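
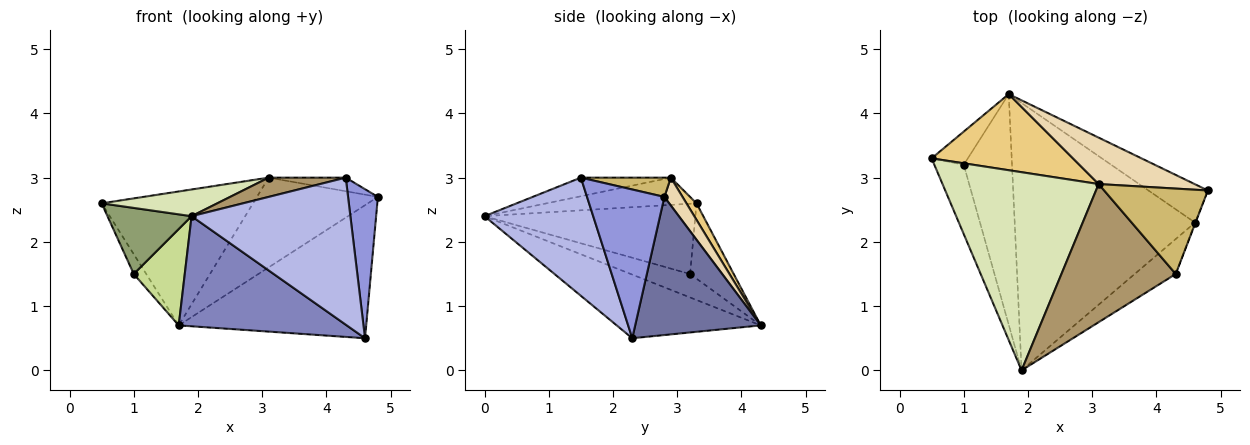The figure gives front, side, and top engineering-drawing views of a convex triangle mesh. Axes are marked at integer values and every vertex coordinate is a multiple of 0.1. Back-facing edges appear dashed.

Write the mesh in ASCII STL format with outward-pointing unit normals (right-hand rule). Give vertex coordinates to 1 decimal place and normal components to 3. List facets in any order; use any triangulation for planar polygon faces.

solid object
 facet normal 0.541 0.808 -0.233
  outer loop
   vertex 1.7 4.3 0.7
   vertex 4.8 2.8 2.7
   vertex 4.6 2.3 0.5
  endloop
 endfacet
 facet normal -0.310 -0.362 -0.879
  outer loop
   vertex 1.7 4.3 0.7
   vertex 4.6 2.3 0.5
   vertex 1.9 0.0 2.4
  endloop
 endfacet
 facet normal 0.933 -0.360 -0.003
  outer loop
   vertex 4.3 1.5 3.0
   vertex 4.6 2.3 0.5
   vertex 4.8 2.8 2.7
  endloop
 endfacet
 facet normal 0.554 -0.810 -0.193
  outer loop
   vertex 4.3 1.5 3.0
   vertex 1.9 0.0 2.4
   vertex 4.6 2.3 0.5
  endloop
 endfacet
 facet normal -0.866 -0.345 -0.362
  outer loop
   vertex 1.0 3.2 1.5
   vertex 1.9 0.0 2.4
   vertex 0.5 3.3 2.6
  endloop
 endfacet
 facet normal -0.873 0.250 -0.419
  outer loop
   vertex 1.0 3.2 1.5
   vertex 0.5 3.3 2.6
   vertex 1.7 4.3 0.7
  endloop
 endfacet
 facet normal -0.409 -0.352 -0.842
  outer loop
   vertex 1.0 3.2 1.5
   vertex 1.7 4.3 0.7
   vertex 1.9 0.0 2.4
  endloop
 endfacet
 facet normal -0.170 -0.132 0.977
  outer loop
   vertex 3.1 2.9 3.0
   vertex 0.5 3.3 2.6
   vertex 1.9 0.0 2.4
  endloop
 endfacet
 facet normal -0.159 -0.136 0.978
  outer loop
   vertex 3.1 2.9 3.0
   vertex 1.9 0.0 2.4
   vertex 4.3 1.5 3.0
  endloop
 endfacet
 facet normal 0.181 0.155 0.971
  outer loop
   vertex 3.1 2.9 3.0
   vertex 4.3 1.5 3.0
   vertex 4.8 2.8 2.7
  endloop
 endfacet
 facet normal 0.058 0.868 0.493
  outer loop
   vertex 3.1 2.9 3.0
   vertex 1.7 4.3 0.7
   vertex 0.5 3.3 2.6
  endloop
 endfacet
 facet normal 0.132 0.880 0.455
  outer loop
   vertex 3.1 2.9 3.0
   vertex 4.8 2.8 2.7
   vertex 1.7 4.3 0.7
  endloop
 endfacet
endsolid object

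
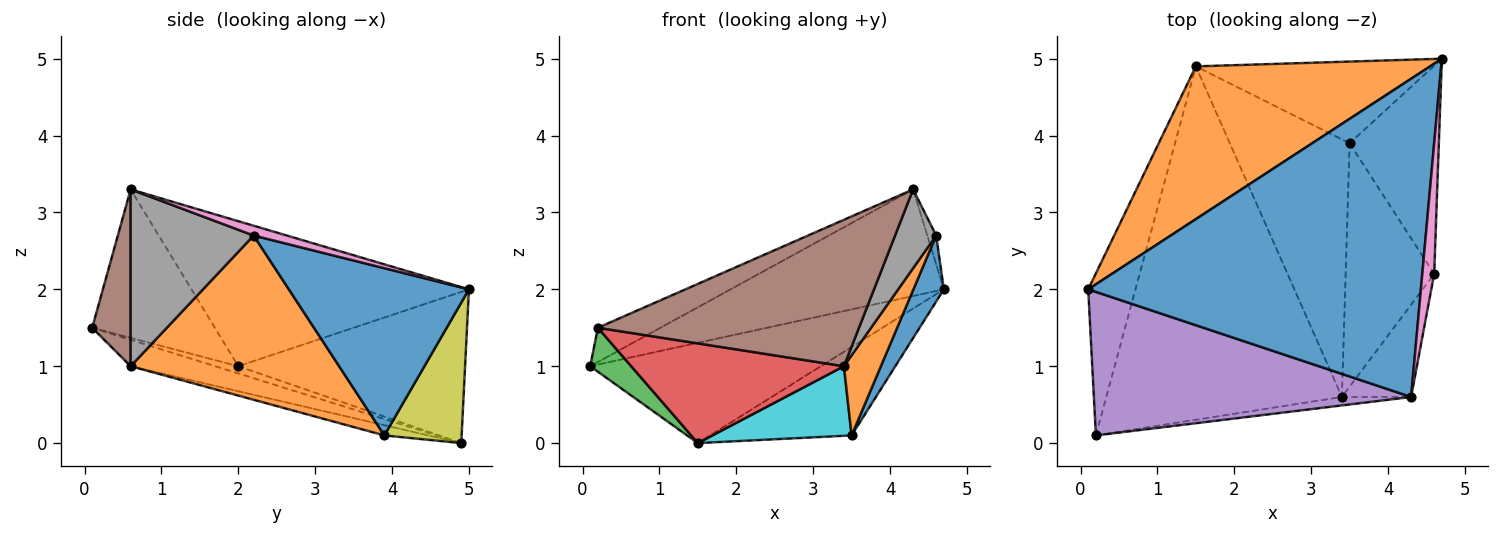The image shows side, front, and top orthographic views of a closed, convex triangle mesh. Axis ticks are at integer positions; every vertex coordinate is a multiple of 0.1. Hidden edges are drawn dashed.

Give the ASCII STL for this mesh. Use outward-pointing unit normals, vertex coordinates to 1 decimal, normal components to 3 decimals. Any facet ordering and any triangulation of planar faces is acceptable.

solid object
 facet normal -0.382 0.294 0.876
  outer loop
   vertex 4.3 0.6 3.3
   vertex 4.7 5.0 2.0
   vertex 0.1 2.0 1.0
  endloop
 endfacet
 facet normal -0.475 0.483 0.736
  outer loop
   vertex 1.5 4.9 0.0
   vertex 0.1 2.0 1.0
   vertex 4.7 5.0 2.0
  endloop
 endfacet
 facet normal -0.146 -0.259 -0.955
  outer loop
   vertex 0.2 0.1 1.5
   vertex 0.1 2.0 1.0
   vertex 1.5 4.9 0.0
  endloop
 endfacet
 facet normal -0.107 -0.270 -0.957
  outer loop
   vertex 0.2 0.1 1.5
   vertex 1.5 4.9 0.0
   vertex 3.4 0.6 1.0
  endloop
 endfacet
 facet normal -0.414 0.211 0.885
  outer loop
   vertex 0.2 0.1 1.5
   vertex 4.3 0.6 3.3
   vertex 0.1 2.0 1.0
  endloop
 endfacet
 facet normal 0.145 -0.988 -0.057
  outer loop
   vertex 0.2 0.1 1.5
   vertex 3.4 0.6 1.0
   vertex 4.3 0.6 3.3
  endloop
 endfacet
 facet normal 0.627 0.168 0.761
  outer loop
   vertex 4.6 2.2 2.7
   vertex 4.7 5.0 2.0
   vertex 4.3 0.6 3.3
  endloop
 endfacet
 facet normal 0.889 -0.297 -0.348
  outer loop
   vertex 4.6 2.2 2.7
   vertex 4.3 0.6 3.3
   vertex 3.4 0.6 1.0
  endloop
 endfacet
 facet normal 0.372 0.682 -0.630
  outer loop
   vertex 3.5 3.9 0.1
   vertex 1.5 4.9 0.0
   vertex 4.7 5.0 2.0
  endloop
 endfacet
 facet normal -0.082 -0.260 -0.962
  outer loop
   vertex 3.5 3.9 0.1
   vertex 3.4 0.6 1.0
   vertex 1.5 4.9 0.0
  endloop
 endfacet
 facet normal 0.873 -0.148 -0.466
  outer loop
   vertex 3.5 3.9 0.1
   vertex 4.7 5.0 2.0
   vertex 4.6 2.2 2.7
  endloop
 endfacet
 facet normal 0.870 -0.154 -0.469
  outer loop
   vertex 3.5 3.9 0.1
   vertex 4.6 2.2 2.7
   vertex 3.4 0.6 1.0
  endloop
 endfacet
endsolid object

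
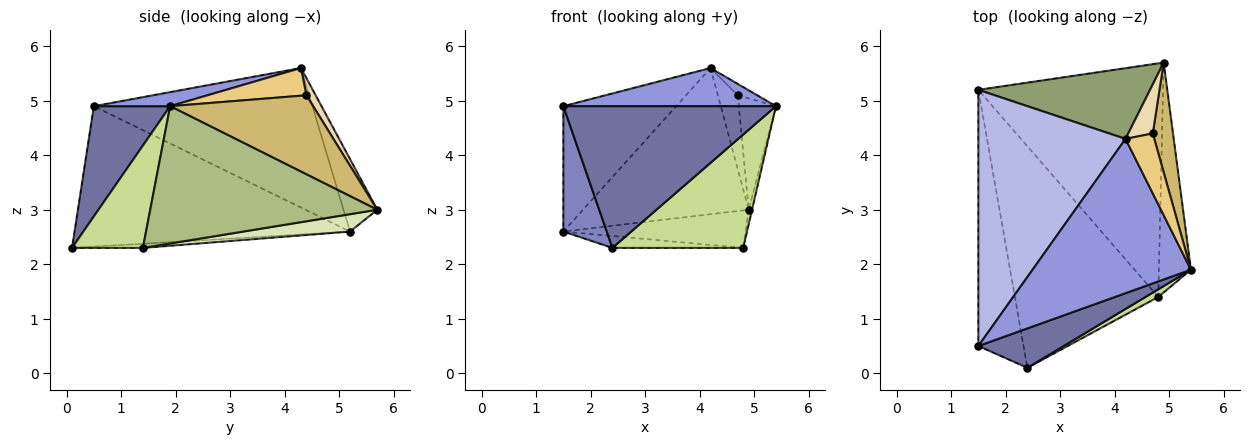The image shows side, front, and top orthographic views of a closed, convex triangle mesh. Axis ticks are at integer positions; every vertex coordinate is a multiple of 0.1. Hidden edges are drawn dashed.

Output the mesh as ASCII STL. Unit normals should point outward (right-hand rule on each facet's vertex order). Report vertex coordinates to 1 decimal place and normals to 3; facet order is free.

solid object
 facet normal 0.327 -0.911 0.253
  outer loop
   vertex 2.4 0.1 2.3
   vertex 5.4 1.9 4.9
   vertex 1.5 0.5 4.9
  endloop
 endfacet
 facet normal -0.941 -0.148 -0.303
  outer loop
   vertex 1.5 5.2 2.6
   vertex 2.4 0.1 2.3
   vertex 1.5 0.5 4.9
  endloop
 endfacet
 facet normal 0.086 -0.239 0.967
  outer loop
   vertex 4.2 4.3 5.6
   vertex 1.5 0.5 4.9
   vertex 5.4 1.9 4.9
  endloop
 endfacet
 facet normal -0.648 0.335 0.684
  outer loop
   vertex 4.2 4.3 5.6
   vertex 1.5 5.2 2.6
   vertex 1.5 0.5 4.9
  endloop
 endfacet
 facet normal -0.181 0.885 0.428
  outer loop
   vertex 4.2 4.3 5.6
   vertex 4.9 5.7 3.0
   vertex 1.5 5.2 2.6
  endloop
 endfacet
 facet normal 0.974 0.014 -0.227
  outer loop
   vertex 4.8 1.4 2.3
   vertex 4.9 5.7 3.0
   vertex 5.4 1.9 4.9
  endloop
 endfacet
 facet normal 0.475 -0.878 0.059
  outer loop
   vertex 4.8 1.4 2.3
   vertex 5.4 1.9 4.9
   vertex 2.4 0.1 2.3
  endloop
 endfacet
 facet normal 0.092 0.158 -0.983
  outer loop
   vertex 4.8 1.4 2.3
   vertex 1.5 5.2 2.6
   vertex 4.9 5.7 3.0
  endloop
 endfacet
 facet normal -0.029 0.054 -0.998
  outer loop
   vertex 4.8 1.4 2.3
   vertex 2.4 0.1 2.3
   vertex 1.5 5.2 2.6
  endloop
 endfacet
 facet normal 0.940 0.244 0.240
  outer loop
   vertex 4.7 4.4 5.1
   vertex 5.4 1.9 4.9
   vertex 4.9 5.7 3.0
  endloop
 endfacet
 facet normal 0.687 0.135 0.714
  outer loop
   vertex 4.7 4.4 5.1
   vertex 4.2 4.3 5.6
   vertex 5.4 1.9 4.9
  endloop
 endfacet
 facet normal 0.360 0.777 0.516
  outer loop
   vertex 4.7 4.4 5.1
   vertex 4.9 5.7 3.0
   vertex 4.2 4.3 5.6
  endloop
 endfacet
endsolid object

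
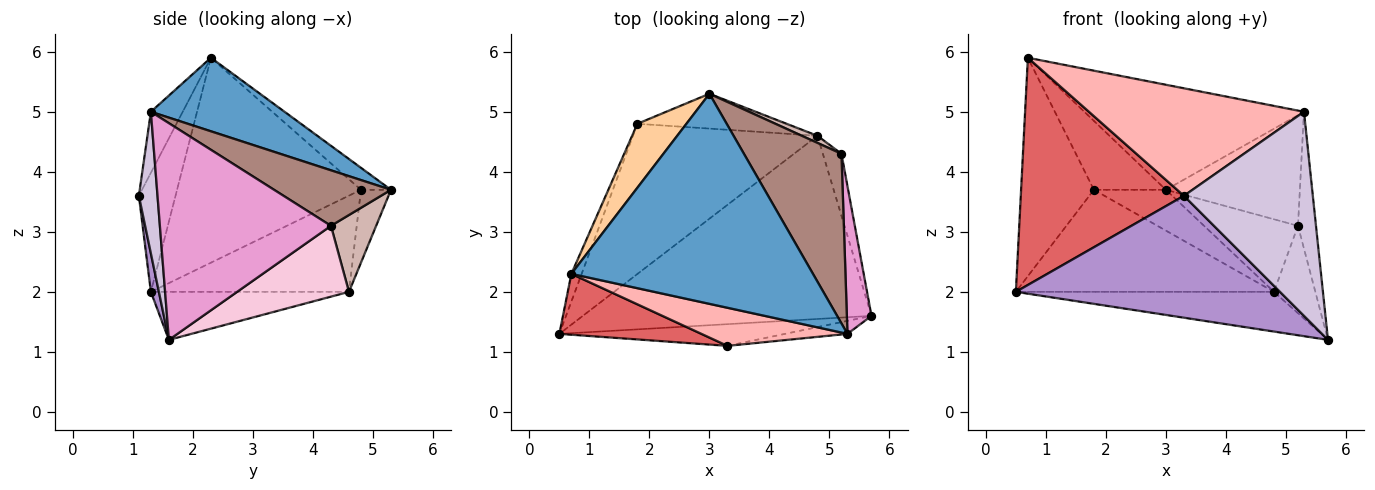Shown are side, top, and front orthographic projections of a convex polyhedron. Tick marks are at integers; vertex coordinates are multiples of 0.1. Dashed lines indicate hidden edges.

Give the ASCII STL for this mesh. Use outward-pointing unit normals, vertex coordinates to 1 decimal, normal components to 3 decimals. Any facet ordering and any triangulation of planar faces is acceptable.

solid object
 facet normal 0.263 0.432 0.863
  outer loop
   vertex 5.3 1.3 5.0
   vertex 3.0 5.3 3.7
   vertex 0.7 2.3 5.9
  endloop
 endfacet
 facet normal -0.160 0.209 -0.965
  outer loop
   vertex 4.8 4.6 2.0
   vertex 5.7 1.6 1.2
   vertex 0.5 1.3 2.0
  endloop
 endfacet
 facet normal -0.929 0.368 -0.047
  outer loop
   vertex 1.8 4.8 3.7
   vertex 0.5 1.3 2.0
   vertex 0.7 2.3 5.9
  endloop
 endfacet
 facet normal -0.292 0.701 0.651
  outer loop
   vertex 1.8 4.8 3.7
   vertex 0.7 2.3 5.9
   vertex 3.0 5.3 3.7
  endloop
 endfacet
 facet normal -0.396 0.516 -0.760
  outer loop
   vertex 1.8 4.8 3.7
   vertex 4.8 4.6 2.0
   vertex 0.5 1.3 2.0
  endloop
 endfacet
 facet normal -0.302 0.725 -0.619
  outer loop
   vertex 1.8 4.8 3.7
   vertex 3.0 5.3 3.7
   vertex 4.8 4.6 2.0
  endloop
 endfacet
 facet normal -0.212 -0.944 0.253
  outer loop
   vertex 3.3 1.1 3.6
   vertex 0.7 2.3 5.9
   vertex 0.5 1.3 2.0
  endloop
 endfacet
 facet normal -0.138 -0.934 0.331
  outer loop
   vertex 3.3 1.1 3.6
   vertex 5.3 1.3 5.0
   vertex 0.7 2.3 5.9
  endloop
 endfacet
 facet normal 0.030 -0.984 -0.175
  outer loop
   vertex 3.3 1.1 3.6
   vertex 0.5 1.3 2.0
   vertex 5.7 1.6 1.2
  endloop
 endfacet
 facet normal 0.143 -0.988 -0.063
  outer loop
   vertex 3.3 1.1 3.6
   vertex 5.7 1.6 1.2
   vertex 5.3 1.3 5.0
  endloop
 endfacet
 facet normal 0.430 0.493 0.756
  outer loop
   vertex 5.2 4.3 3.1
   vertex 3.0 5.3 3.7
   vertex 5.3 1.3 5.0
  endloop
 endfacet
 facet normal 0.432 0.898 0.088
  outer loop
   vertex 5.2 4.3 3.1
   vertex 4.8 4.6 2.0
   vertex 3.0 5.3 3.7
  endloop
 endfacet
 facet normal 0.988 0.104 0.112
  outer loop
   vertex 5.2 4.3 3.1
   vertex 5.3 1.3 5.0
   vertex 5.7 1.6 1.2
  endloop
 endfacet
 facet normal 0.911 0.337 -0.239
  outer loop
   vertex 5.2 4.3 3.1
   vertex 5.7 1.6 1.2
   vertex 4.8 4.6 2.0
  endloop
 endfacet
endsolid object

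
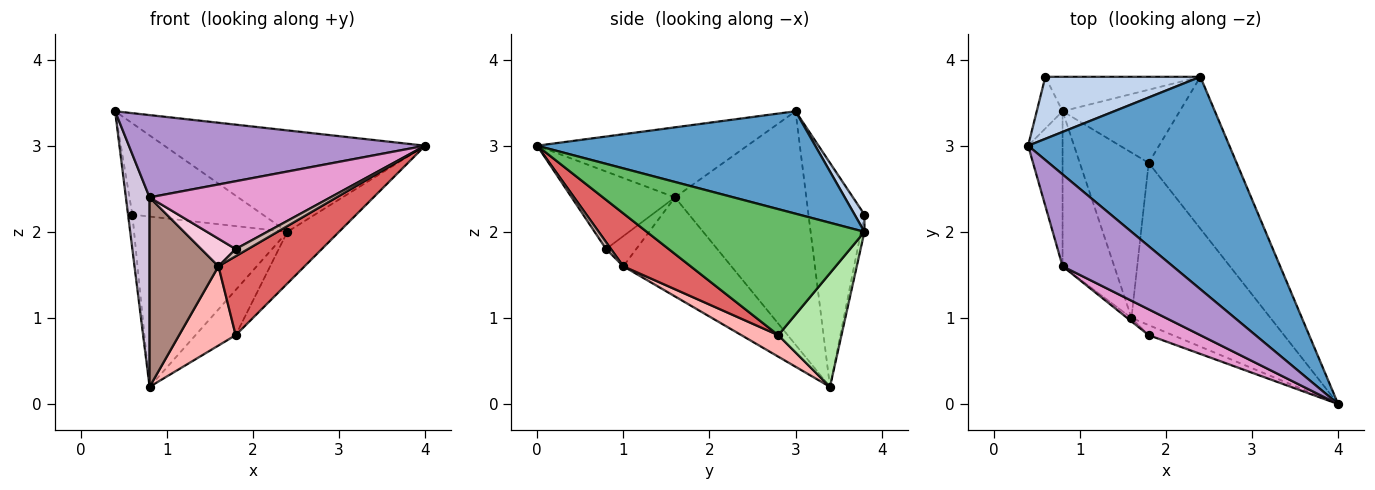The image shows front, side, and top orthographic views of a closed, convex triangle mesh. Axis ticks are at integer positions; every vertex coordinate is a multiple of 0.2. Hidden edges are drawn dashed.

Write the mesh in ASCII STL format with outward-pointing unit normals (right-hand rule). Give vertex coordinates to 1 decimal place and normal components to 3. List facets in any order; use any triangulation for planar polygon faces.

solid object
 facet normal 0.417 0.392 0.820
  outer loop
   vertex 2.4 3.8 2.0
   vertex 0.4 3.0 3.4
   vertex 4.0 0.0 3.0
  endloop
 endfacet
 facet normal 0.062 0.826 0.561
  outer loop
   vertex 0.6 3.8 2.2
   vertex 0.4 3.0 3.4
   vertex 2.4 3.8 2.0
  endloop
 endfacet
 facet normal -0.991 0.076 -0.114
  outer loop
   vertex 0.6 3.8 2.2
   vertex 0.8 3.4 0.2
   vertex 0.4 3.0 3.4
  endloop
 endfacet
 facet normal -0.022 0.980 -0.198
  outer loop
   vertex 0.6 3.8 2.2
   vertex 2.4 3.8 2.0
   vertex 0.8 3.4 0.2
  endloop
 endfacet
 facet normal 0.805 0.191 -0.562
  outer loop
   vertex 1.8 2.8 0.8
   vertex 2.4 3.8 2.0
   vertex 4.0 0.0 3.0
  endloop
 endfacet
 facet normal 0.637 0.405 -0.656
  outer loop
   vertex 1.8 2.8 0.8
   vertex 0.8 3.4 0.2
   vertex 2.4 3.8 2.0
  endloop
 endfacet
 facet normal 0.324 -0.414 -0.851
  outer loop
   vertex 1.8 2.8 0.8
   vertex 4.0 0.0 3.0
   vertex 1.6 1.0 1.6
  endloop
 endfacet
 facet normal 0.271 -0.416 -0.868
  outer loop
   vertex 1.8 2.8 0.8
   vertex 1.6 1.0 1.6
   vertex 0.8 3.4 0.2
  endloop
 endfacet
 facet normal -0.428 -0.603 0.673
  outer loop
   vertex 0.8 1.6 2.4
   vertex 4.0 0.0 3.0
   vertex 0.4 3.0 3.4
  endloop
 endfacet
 facet normal -0.974 -0.176 -0.144
  outer loop
   vertex 0.8 1.6 2.4
   vertex 0.4 3.0 3.4
   vertex 0.8 3.4 0.2
  endloop
 endfacet
 facet normal -0.772 -0.492 -0.403
  outer loop
   vertex 0.8 1.6 2.4
   vertex 0.8 3.4 0.2
   vertex 1.6 1.0 1.6
  endloop
 endfacet
 facet normal 0.226 -0.566 -0.793
  outer loop
   vertex 1.8 0.8 1.8
   vertex 1.6 1.0 1.6
   vertex 4.0 0.0 3.0
  endloop
 endfacet
 facet normal -0.471 -0.824 0.314
  outer loop
   vertex 1.8 0.8 1.8
   vertex 4.0 0.0 3.0
   vertex 0.8 1.6 2.4
  endloop
 endfacet
 facet normal -0.656 -0.749 -0.094
  outer loop
   vertex 1.8 0.8 1.8
   vertex 0.8 1.6 2.4
   vertex 1.6 1.0 1.6
  endloop
 endfacet
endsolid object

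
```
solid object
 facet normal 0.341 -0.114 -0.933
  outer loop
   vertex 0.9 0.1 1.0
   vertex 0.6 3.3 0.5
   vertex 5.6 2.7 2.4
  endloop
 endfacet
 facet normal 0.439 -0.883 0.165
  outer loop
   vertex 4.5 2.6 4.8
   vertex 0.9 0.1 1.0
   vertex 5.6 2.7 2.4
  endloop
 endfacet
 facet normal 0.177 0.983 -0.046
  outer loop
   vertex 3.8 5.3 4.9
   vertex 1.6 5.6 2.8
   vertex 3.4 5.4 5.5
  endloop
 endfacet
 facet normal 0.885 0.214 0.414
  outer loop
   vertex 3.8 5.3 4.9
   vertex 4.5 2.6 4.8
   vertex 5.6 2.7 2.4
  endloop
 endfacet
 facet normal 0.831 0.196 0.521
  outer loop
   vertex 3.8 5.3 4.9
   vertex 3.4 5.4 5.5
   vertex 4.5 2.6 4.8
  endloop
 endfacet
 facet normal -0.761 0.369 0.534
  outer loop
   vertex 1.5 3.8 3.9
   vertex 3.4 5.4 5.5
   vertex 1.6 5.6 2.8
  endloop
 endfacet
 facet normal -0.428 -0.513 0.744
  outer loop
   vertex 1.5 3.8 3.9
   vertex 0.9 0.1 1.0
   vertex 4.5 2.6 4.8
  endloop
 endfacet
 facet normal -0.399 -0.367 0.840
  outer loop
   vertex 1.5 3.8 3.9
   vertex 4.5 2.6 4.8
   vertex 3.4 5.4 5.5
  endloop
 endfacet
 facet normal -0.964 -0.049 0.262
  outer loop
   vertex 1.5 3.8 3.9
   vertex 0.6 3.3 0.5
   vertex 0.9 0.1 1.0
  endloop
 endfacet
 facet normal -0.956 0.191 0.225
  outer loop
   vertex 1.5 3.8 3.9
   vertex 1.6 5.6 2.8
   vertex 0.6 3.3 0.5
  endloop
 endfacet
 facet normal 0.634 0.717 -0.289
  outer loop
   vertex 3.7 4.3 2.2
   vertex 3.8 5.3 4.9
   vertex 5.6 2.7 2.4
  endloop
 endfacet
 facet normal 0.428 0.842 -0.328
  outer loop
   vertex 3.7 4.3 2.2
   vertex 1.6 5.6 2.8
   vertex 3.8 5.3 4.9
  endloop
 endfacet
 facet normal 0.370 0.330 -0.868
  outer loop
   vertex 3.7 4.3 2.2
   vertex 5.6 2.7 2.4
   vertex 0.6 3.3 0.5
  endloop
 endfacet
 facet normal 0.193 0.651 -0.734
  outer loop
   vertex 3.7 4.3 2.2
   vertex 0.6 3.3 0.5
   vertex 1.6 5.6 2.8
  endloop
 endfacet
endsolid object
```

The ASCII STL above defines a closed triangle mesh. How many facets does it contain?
14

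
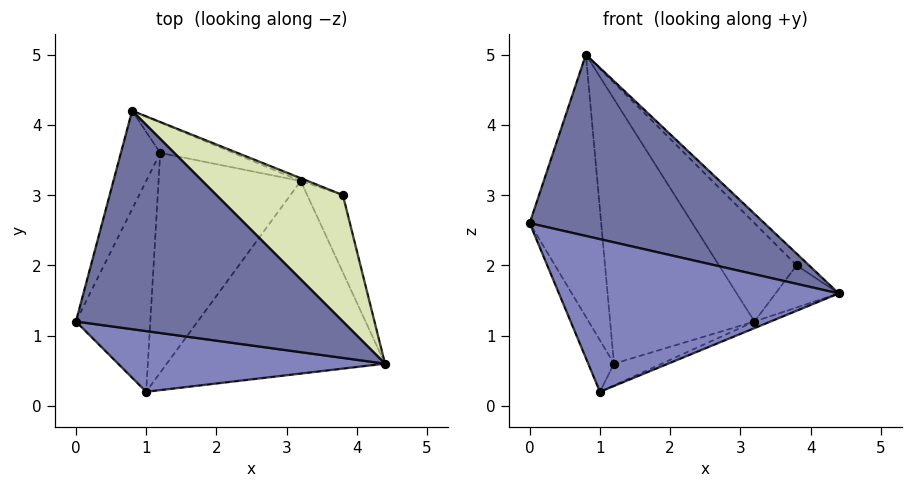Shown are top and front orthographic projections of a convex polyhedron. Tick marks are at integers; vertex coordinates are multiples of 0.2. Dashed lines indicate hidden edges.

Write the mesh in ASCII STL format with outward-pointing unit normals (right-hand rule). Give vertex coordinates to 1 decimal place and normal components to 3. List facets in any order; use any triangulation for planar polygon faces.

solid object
 facet normal 0.087 -0.636 0.766
  outer loop
   vertex 0.8 4.2 5.0
   vertex 0.0 1.2 2.6
   vertex 4.4 0.6 1.6
  endloop
 endfacet
 facet normal -0.043 -0.928 0.369
  outer loop
   vertex 1.0 0.2 0.2
   vertex 4.4 0.6 1.6
   vertex 0.0 1.2 2.6
  endloop
 endfacet
 facet normal 0.377 0.032 -0.926
  outer loop
   vertex 3.2 3.2 1.2
   vertex 4.4 0.6 1.6
   vertex 1.0 0.2 0.2
  endloop
 endfacet
 facet normal -0.926 0.353 -0.132
  outer loop
   vertex 1.2 3.6 0.6
   vertex 0.0 1.2 2.6
   vertex 0.8 4.2 5.0
  endloop
 endfacet
 facet normal -0.902 0.102 -0.419
  outer loop
   vertex 1.2 3.6 0.6
   vertex 1.0 0.2 0.2
   vertex 0.0 1.2 2.6
  endloop
 endfacet
 facet normal 0.227 0.968 -0.111
  outer loop
   vertex 1.2 3.6 0.6
   vertex 0.8 4.2 5.0
   vertex 3.2 3.2 1.2
  endloop
 endfacet
 facet normal 0.303 0.094 -0.948
  outer loop
   vertex 1.2 3.6 0.6
   vertex 3.2 3.2 1.2
   vertex 1.0 0.2 0.2
  endloop
 endfacet
 facet normal 0.718 0.064 0.693
  outer loop
   vertex 3.8 3.0 2.0
   vertex 0.8 4.2 5.0
   vertex 4.4 0.6 1.6
  endloop
 endfacet
 facet normal 0.799 0.288 -0.528
  outer loop
   vertex 3.8 3.0 2.0
   vertex 4.4 0.6 1.6
   vertex 3.2 3.2 1.2
  endloop
 endfacet
 facet normal 0.348 0.937 -0.027
  outer loop
   vertex 3.8 3.0 2.0
   vertex 3.2 3.2 1.2
   vertex 0.8 4.2 5.0
  endloop
 endfacet
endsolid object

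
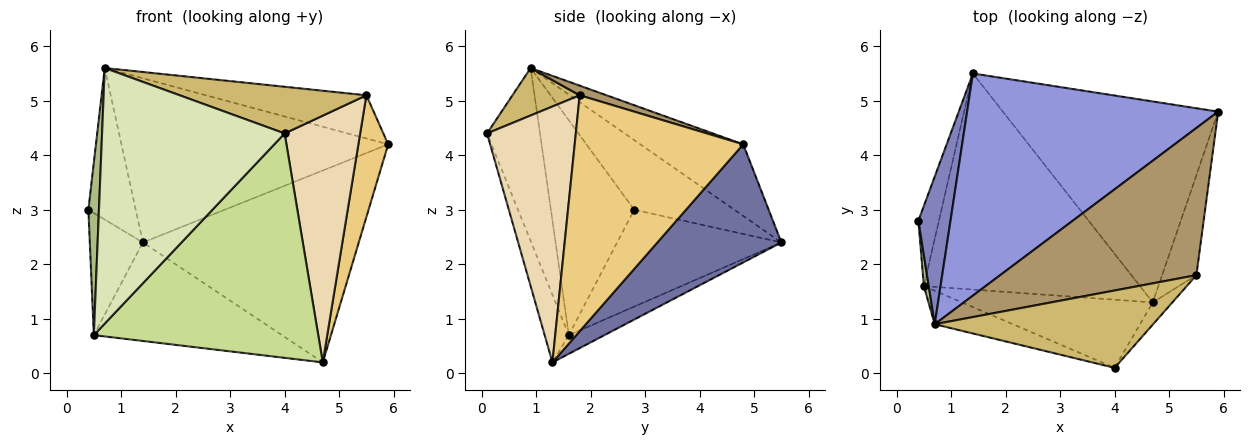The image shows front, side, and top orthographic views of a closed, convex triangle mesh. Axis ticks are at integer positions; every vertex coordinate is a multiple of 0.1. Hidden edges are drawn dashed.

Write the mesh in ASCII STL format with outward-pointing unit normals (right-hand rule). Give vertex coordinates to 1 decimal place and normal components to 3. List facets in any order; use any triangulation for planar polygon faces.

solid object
 facet normal 0.369 0.642 -0.672
  outer loop
   vertex 1.4 5.5 2.4
   vertex 5.9 4.8 4.2
   vertex 4.7 1.3 0.2
  endloop
 endfacet
 facet normal -0.835 0.395 0.385
  outer loop
   vertex 0.7 0.9 5.6
   vertex 1.4 5.5 2.4
   vertex 0.4 2.8 3.0
  endloop
 endfacet
 facet normal -0.223 0.579 0.784
  outer loop
   vertex 0.7 0.9 5.6
   vertex 5.9 4.8 4.2
   vertex 1.4 5.5 2.4
  endloop
 endfacet
 facet normal -0.933 0.301 -0.198
  outer loop
   vertex 0.5 1.6 0.7
   vertex 0.4 2.8 3.0
   vertex 1.4 5.5 2.4
  endloop
 endfacet
 facet normal -0.078 0.414 -0.907
  outer loop
   vertex 0.5 1.6 0.7
   vertex 1.4 5.5 2.4
   vertex 4.7 1.3 0.2
  endloop
 endfacet
 facet normal -0.992 -0.126 0.023
  outer loop
   vertex 0.5 1.6 0.7
   vertex 0.7 0.9 5.6
   vertex 0.4 2.8 3.0
  endloop
 endfacet
 facet normal -0.102 -0.952 -0.289
  outer loop
   vertex 0.5 1.6 0.7
   vertex 4.7 1.3 0.2
   vertex 4.0 0.1 4.4
  endloop
 endfacet
 facet normal -0.276 -0.953 -0.125
  outer loop
   vertex 0.5 1.6 0.7
   vertex 4.0 0.1 4.4
   vertex 0.7 0.9 5.6
  endloop
 endfacet
 facet normal 0.047 0.281 0.958
  outer loop
   vertex 5.5 1.8 5.1
   vertex 5.9 4.8 4.2
   vertex 0.7 0.9 5.6
  endloop
 endfacet
 facet normal 0.183 -0.508 0.842
  outer loop
   vertex 5.5 1.8 5.1
   vertex 0.7 0.9 5.6
   vertex 4.0 0.1 4.4
  endloop
 endfacet
 facet normal 0.975 -0.172 -0.142
  outer loop
   vertex 5.5 1.8 5.1
   vertex 4.7 1.3 0.2
   vertex 5.9 4.8 4.2
  endloop
 endfacet
 facet normal 0.760 -0.647 -0.058
  outer loop
   vertex 5.5 1.8 5.1
   vertex 4.0 0.1 4.4
   vertex 4.7 1.3 0.2
  endloop
 endfacet
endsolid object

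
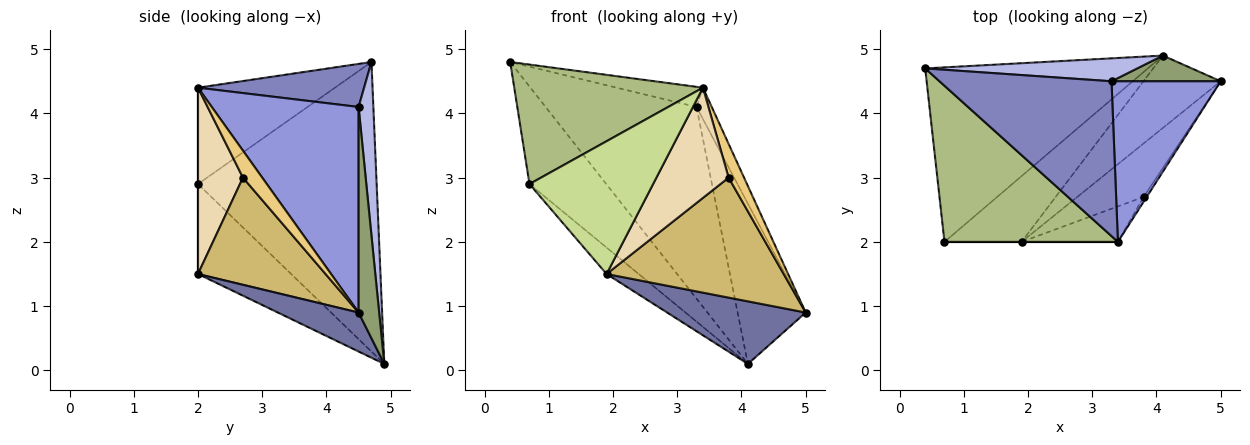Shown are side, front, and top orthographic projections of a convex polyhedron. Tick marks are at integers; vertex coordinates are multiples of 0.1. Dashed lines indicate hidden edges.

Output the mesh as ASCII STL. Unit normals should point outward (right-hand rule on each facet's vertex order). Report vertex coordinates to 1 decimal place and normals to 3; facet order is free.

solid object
 facet normal 0.356 -0.611 -0.707
  outer loop
   vertex 4.1 4.9 0.1
   vertex 5.0 4.5 0.9
   vertex 1.9 2.0 1.5
  endloop
 endfacet
 facet normal 0.241 0.125 0.962
  outer loop
   vertex 3.3 4.5 4.1
   vertex 0.4 4.7 4.8
   vertex 3.4 2.0 4.4
  endloop
 endfacet
 facet normal 0.879 0.091 0.467
  outer loop
   vertex 3.3 4.5 4.1
   vertex 3.4 2.0 4.4
   vertex 5.0 4.5 0.9
  endloop
 endfacet
 facet normal 0.097 0.988 0.118
  outer loop
   vertex 3.3 4.5 4.1
   vertex 4.1 4.9 0.1
   vertex 0.4 4.7 4.8
  endloop
 endfacet
 facet normal 0.286 0.946 0.152
  outer loop
   vertex 3.3 4.5 4.1
   vertex 5.0 4.5 0.9
   vertex 4.1 4.9 0.1
  endloop
 endfacet
 facet normal -0.404 -0.556 0.727
  outer loop
   vertex 0.7 2.0 2.9
   vertex 3.4 2.0 4.4
   vertex 0.4 4.7 4.8
  endloop
 endfacet
 facet normal 0.000 -1.000 0.000
  outer loop
   vertex 0.7 2.0 2.9
   vertex 1.9 2.0 1.5
   vertex 3.4 2.0 4.4
  endloop
 endfacet
 facet normal -0.750 0.323 -0.577
  outer loop
   vertex 0.7 2.0 2.9
   vertex 0.4 4.7 4.8
   vertex 4.1 4.9 0.1
  endloop
 endfacet
 facet normal -0.735 0.253 -0.630
  outer loop
   vertex 0.7 2.0 2.9
   vertex 4.1 4.9 0.1
   vertex 1.9 2.0 1.5
  endloop
 endfacet
 facet normal 0.550 -0.763 -0.340
  outer loop
   vertex 3.8 2.7 3.0
   vertex 1.9 2.0 1.5
   vertex 5.0 4.5 0.9
  endloop
 endfacet
 facet normal 0.778 -0.622 -0.089
  outer loop
   vertex 3.8 2.7 3.0
   vertex 5.0 4.5 0.9
   vertex 3.4 2.0 4.4
  endloop
 endfacet
 facet normal 0.510 -0.819 -0.264
  outer loop
   vertex 3.8 2.7 3.0
   vertex 3.4 2.0 4.4
   vertex 1.9 2.0 1.5
  endloop
 endfacet
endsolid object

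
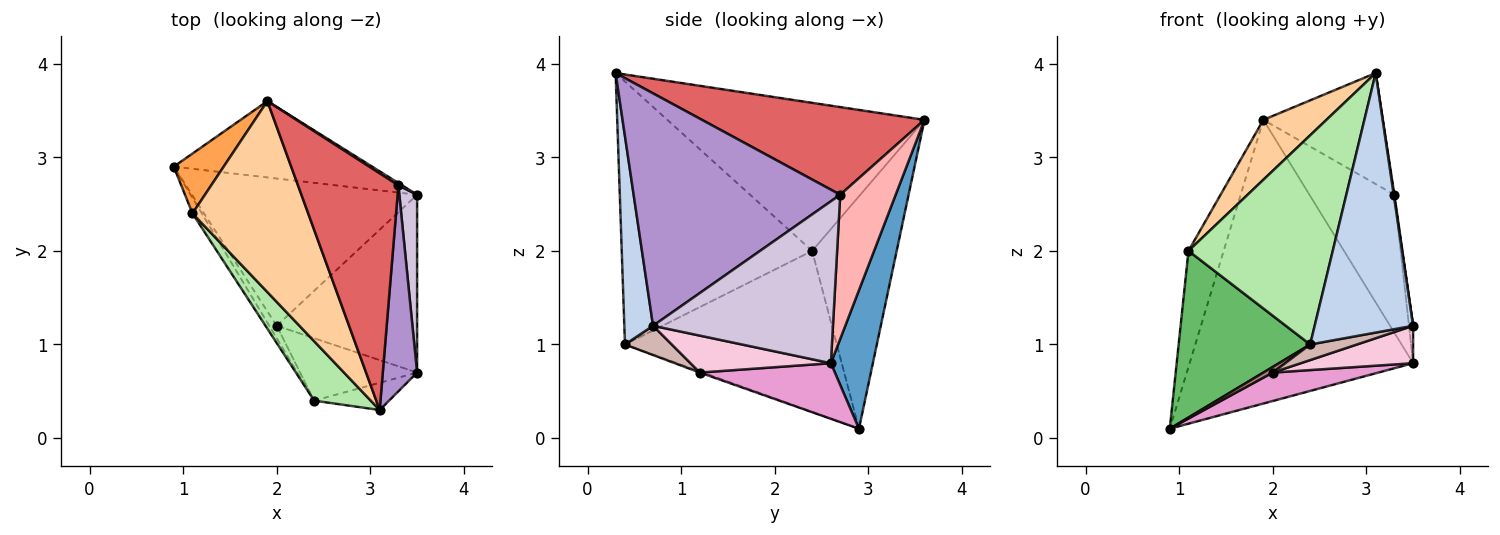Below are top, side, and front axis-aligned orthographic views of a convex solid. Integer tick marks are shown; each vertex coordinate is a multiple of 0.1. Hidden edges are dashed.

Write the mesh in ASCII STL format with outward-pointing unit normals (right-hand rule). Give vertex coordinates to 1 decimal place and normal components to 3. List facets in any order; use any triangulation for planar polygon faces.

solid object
 facet normal 0.178 0.950 -0.256
  outer loop
   vertex 3.5 2.6 0.8
   vertex 0.9 2.9 0.1
   vertex 1.9 3.6 3.4
  endloop
 endfacet
 facet normal 0.279 -0.955 -0.100
  outer loop
   vertex 2.4 0.4 1.0
   vertex 3.5 0.7 1.2
   vertex 3.1 0.3 3.9
  endloop
 endfacet
 facet normal -0.906 0.377 0.194
  outer loop
   vertex 1.1 2.4 2.0
   vertex 1.9 3.6 3.4
   vertex 0.9 2.9 0.1
  endloop
 endfacet
 facet normal -0.774 -0.190 0.605
  outer loop
   vertex 1.1 2.4 2.0
   vertex 3.1 0.3 3.9
   vertex 1.9 3.6 3.4
  endloop
 endfacet
 facet normal -0.849 -0.527 -0.049
  outer loop
   vertex 1.1 2.4 2.0
   vertex 0.9 2.9 0.1
   vertex 2.4 0.4 1.0
  endloop
 endfacet
 facet normal -0.786 -0.595 0.169
  outer loop
   vertex 1.1 2.4 2.0
   vertex 2.4 0.4 1.0
   vertex 3.1 0.3 3.9
  endloop
 endfacet
 facet normal 0.620 0.333 0.710
  outer loop
   vertex 3.3 2.7 2.6
   vertex 1.9 3.6 3.4
   vertex 3.1 0.3 3.9
  endloop
 endfacet
 facet normal 0.546 0.837 0.014
  outer loop
   vertex 3.3 2.7 2.6
   vertex 3.5 2.6 0.8
   vertex 1.9 3.6 3.4
  endloop
 endfacet
 facet normal 0.989 -0.003 0.146
  outer loop
   vertex 3.3 2.7 2.6
   vertex 3.1 0.3 3.9
   vertex 3.5 0.7 1.2
  endloop
 endfacet
 facet normal 0.994 0.023 0.109
  outer loop
   vertex 3.3 2.7 2.6
   vertex 3.5 0.7 1.2
   vertex 3.5 2.6 0.8
  endloop
 endfacet
 facet normal -0.136 -0.407 -0.904
  outer loop
   vertex 2.0 1.2 0.7
   vertex 2.4 0.4 1.0
   vertex 0.9 2.9 0.1
  endloop
 endfacet
 facet normal 0.236 -0.236 -0.943
  outer loop
   vertex 2.0 1.2 0.7
   vertex 3.5 0.7 1.2
   vertex 2.4 0.4 1.0
  endloop
 endfacet
 facet normal 0.236 -0.184 -0.954
  outer loop
   vertex 2.0 1.2 0.7
   vertex 0.9 2.9 0.1
   vertex 3.5 2.6 0.8
  endloop
 endfacet
 facet normal 0.249 -0.200 -0.948
  outer loop
   vertex 2.0 1.2 0.7
   vertex 3.5 2.6 0.8
   vertex 3.5 0.7 1.2
  endloop
 endfacet
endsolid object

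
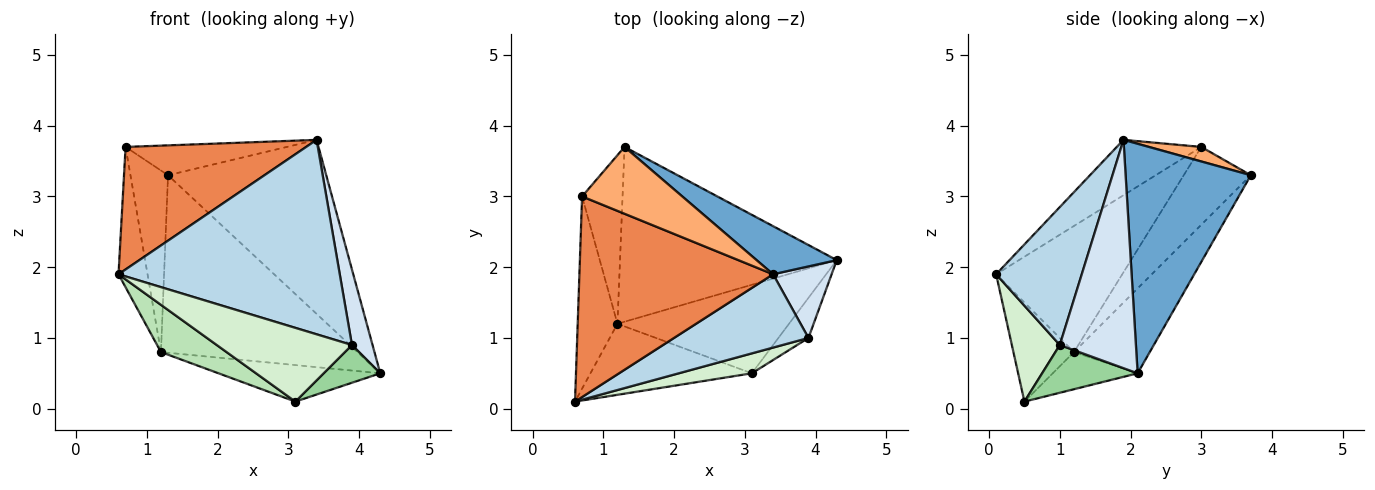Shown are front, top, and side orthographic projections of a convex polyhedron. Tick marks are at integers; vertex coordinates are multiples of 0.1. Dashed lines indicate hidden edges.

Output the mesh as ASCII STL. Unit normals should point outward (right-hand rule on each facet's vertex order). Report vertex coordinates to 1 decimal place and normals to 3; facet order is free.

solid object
 facet normal 0.606 0.766 0.212
  outer loop
   vertex 3.4 1.9 3.8
   vertex 4.3 2.1 0.5
   vertex 1.3 3.7 3.3
  endloop
 endfacet
 facet normal -0.265 0.687 -0.677
  outer loop
   vertex 1.2 1.2 0.8
   vertex 1.3 3.7 3.3
   vertex 4.3 2.1 0.5
  endloop
 endfacet
 facet normal 0.340 -0.880 0.332
  outer loop
   vertex 3.9 1.0 0.9
   vertex 3.4 1.9 3.8
   vertex 0.6 0.1 1.9
  endloop
 endfacet
 facet normal 0.937 -0.253 0.240
  outer loop
   vertex 3.9 1.0 0.9
   vertex 4.3 2.1 0.5
   vertex 3.4 1.9 3.8
  endloop
 endfacet
 facet normal -0.237 -0.506 0.829
  outer loop
   vertex 0.7 3.0 3.7
   vertex 0.6 0.1 1.9
   vertex 3.4 1.9 3.8
  endloop
 endfacet
 facet normal 0.131 0.405 0.905
  outer loop
   vertex 0.7 3.0 3.7
   vertex 3.4 1.9 3.8
   vertex 1.3 3.7 3.3
  endloop
 endfacet
 facet normal -0.932 0.214 -0.294
  outer loop
   vertex 0.7 3.0 3.7
   vertex 1.2 1.2 0.8
   vertex 0.6 0.1 1.9
  endloop
 endfacet
 facet normal -0.795 0.445 -0.413
  outer loop
   vertex 0.7 3.0 3.7
   vertex 1.3 3.7 3.3
   vertex 1.2 1.2 0.8
  endloop
 endfacet
 facet normal -0.196 0.374 -0.907
  outer loop
   vertex 3.1 0.5 0.1
   vertex 1.2 1.2 0.8
   vertex 4.3 2.1 0.5
  endloop
 endfacet
 facet normal 0.756 -0.448 -0.476
  outer loop
   vertex 3.1 0.5 0.1
   vertex 4.3 2.1 0.5
   vertex 3.9 1.0 0.9
  endloop
 endfacet
 facet normal -0.455 -0.493 -0.741
  outer loop
   vertex 3.1 0.5 0.1
   vertex 0.6 0.1 1.9
   vertex 1.2 1.2 0.8
  endloop
 endfacet
 facet normal 0.324 -0.913 0.247
  outer loop
   vertex 3.1 0.5 0.1
   vertex 3.9 1.0 0.9
   vertex 0.6 0.1 1.9
  endloop
 endfacet
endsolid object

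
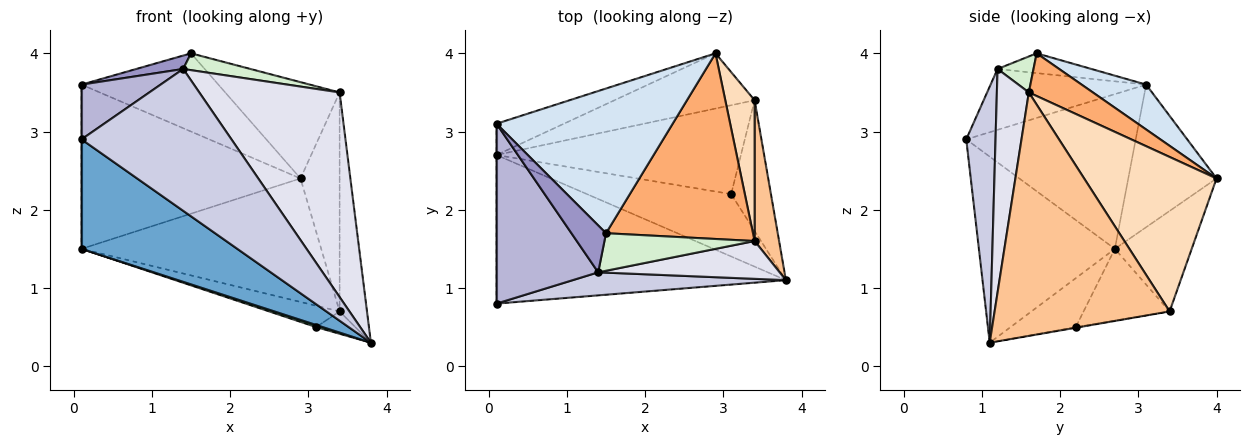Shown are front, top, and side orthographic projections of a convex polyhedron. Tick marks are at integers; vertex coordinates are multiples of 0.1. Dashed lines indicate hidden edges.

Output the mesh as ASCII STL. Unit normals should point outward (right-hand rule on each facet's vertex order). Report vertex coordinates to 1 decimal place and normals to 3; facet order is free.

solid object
 facet normal -0.460 -0.527 -0.715
  outer loop
   vertex 0.1 0.8 2.9
   vertex 0.1 2.7 1.5
   vertex 3.8 1.1 0.3
  endloop
 endfacet
 facet normal -0.281 0.876 -0.392
  outer loop
   vertex 3.4 3.4 0.7
   vertex 0.1 2.7 1.5
   vertex 2.9 4.0 2.4
  endloop
 endfacet
 facet normal -0.368 0.913 -0.174
  outer loop
   vertex 0.1 3.1 3.6
   vertex 2.9 4.0 2.4
   vertex 0.1 2.7 1.5
  endloop
 endfacet
 facet normal 0.219 0.464 0.858
  outer loop
   vertex 0.1 3.1 3.6
   vertex 1.5 1.7 4.0
   vertex 2.9 4.0 2.4
  endloop
 endfacet
 facet normal -1.000 0.000 0.000
  outer loop
   vertex 0.1 3.1 3.6
   vertex 0.1 2.7 1.5
   vertex 0.1 0.8 2.9
  endloop
 endfacet
 facet normal 0.250 0.446 0.860
  outer loop
   vertex 3.4 1.6 3.5
   vertex 2.9 4.0 2.4
   vertex 1.5 1.7 4.0
  endloop
 endfacet
 facet normal 0.983 0.154 0.099
  outer loop
   vertex 3.4 1.6 3.5
   vertex 3.8 1.1 0.3
   vertex 3.4 3.4 0.7
  endloop
 endfacet
 facet normal 0.944 0.279 0.179
  outer loop
   vertex 3.4 1.6 3.5
   vertex 3.4 3.4 0.7
   vertex 2.9 4.0 2.4
  endloop
 endfacet
 facet normal -0.321 -0.032 -0.947
  outer loop
   vertex 3.1 2.2 0.5
   vertex 3.8 1.1 0.3
   vertex 0.1 2.7 1.5
  endloop
 endfacet
 facet normal -0.274 0.224 -0.935
  outer loop
   vertex 3.1 2.2 0.5
   vertex 0.1 2.7 1.5
   vertex 3.4 3.4 0.7
  endloop
 endfacet
 facet normal -0.017 0.168 -0.986
  outer loop
   vertex 3.1 2.2 0.5
   vertex 3.4 3.4 0.7
   vertex 3.8 1.1 0.3
  endloop
 endfacet
 facet normal 0.214 -0.399 0.892
  outer loop
   vertex 1.4 1.2 3.8
   vertex 3.4 1.6 3.5
   vertex 1.5 1.7 4.0
  endloop
 endfacet
 facet normal -0.482 -0.241 0.843
  outer loop
   vertex 1.4 1.2 3.8
   vertex 1.5 1.7 4.0
   vertex 0.1 3.1 3.6
  endloop
 endfacet
 facet normal -0.497 -0.253 0.830
  outer loop
   vertex 1.4 1.2 3.8
   vertex 0.1 3.1 3.6
   vertex 0.1 0.8 2.9
  endloop
 endfacet
 facet normal 0.189 -0.969 0.157
  outer loop
   vertex 1.4 1.2 3.8
   vertex 0.1 0.8 2.9
   vertex 3.8 1.1 0.3
  endloop
 endfacet
 facet normal 0.219 -0.960 0.177
  outer loop
   vertex 1.4 1.2 3.8
   vertex 3.8 1.1 0.3
   vertex 3.4 1.6 3.5
  endloop
 endfacet
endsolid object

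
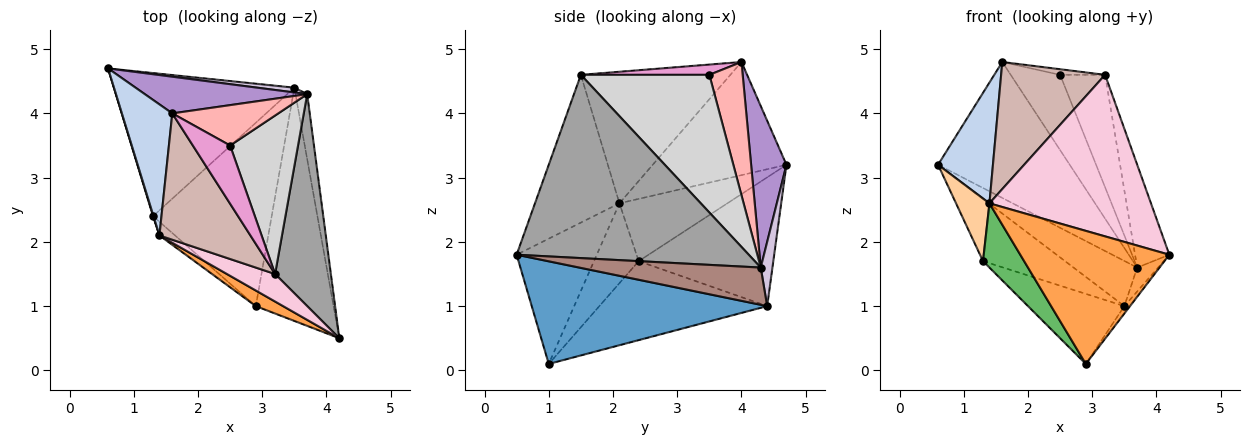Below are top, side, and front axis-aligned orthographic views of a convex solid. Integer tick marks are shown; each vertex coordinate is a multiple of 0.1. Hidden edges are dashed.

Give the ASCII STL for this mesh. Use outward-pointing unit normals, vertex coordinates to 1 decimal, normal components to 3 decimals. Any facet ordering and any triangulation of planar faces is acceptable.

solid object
 facet normal 0.797 0.019 -0.604
  outer loop
   vertex 3.5 4.4 1.0
   vertex 4.2 0.5 1.8
   vertex 2.9 1.0 0.1
  endloop
 endfacet
 facet normal -0.855 -0.351 0.381
  outer loop
   vertex 1.4 2.1 2.6
   vertex 1.6 4.0 4.8
   vertex 0.6 4.7 3.2
  endloop
 endfacet
 facet normal -0.471 -0.876 0.103
  outer loop
   vertex 1.4 2.1 2.6
   vertex 2.9 1.0 0.1
   vertex 4.2 0.5 1.8
  endloop
 endfacet
 facet normal -0.955 -0.296 0.008
  outer loop
   vertex 1.3 2.4 1.7
   vertex 1.4 2.1 2.6
   vertex 0.6 4.7 3.2
  endloop
 endfacet
 facet normal -0.729 -0.670 -0.142
  outer loop
   vertex 1.3 2.4 1.7
   vertex 2.9 1.0 0.1
   vertex 1.4 2.1 2.6
  endloop
 endfacet
 facet normal -0.548 0.334 -0.767
  outer loop
   vertex 1.3 2.4 1.7
   vertex 0.6 4.7 3.2
   vertex 3.5 4.4 1.0
  endloop
 endfacet
 facet normal -0.528 0.303 -0.793
  outer loop
   vertex 1.3 2.4 1.7
   vertex 3.5 4.4 1.0
   vertex 2.9 1.0 0.1
  endloop
 endfacet
 facet normal 0.511 0.757 0.406
  outer loop
   vertex 3.7 4.3 1.6
   vertex 1.6 4.0 4.8
   vertex 2.5 3.5 4.6
  endloop
 endfacet
 facet normal 0.251 0.935 0.252
  outer loop
   vertex 3.7 4.3 1.6
   vertex 0.6 4.7 3.2
   vertex 1.6 4.0 4.8
  endloop
 endfacet
 facet normal 0.180 0.978 0.103
  outer loop
   vertex 3.7 4.3 1.6
   vertex 3.5 4.4 1.0
   vertex 0.6 4.7 3.2
  endloop
 endfacet
 facet normal 0.948 0.109 -0.298
  outer loop
   vertex 3.7 4.3 1.6
   vertex 4.2 0.5 1.8
   vertex 3.5 4.4 1.0
  endloop
 endfacet
 facet normal -0.714 -0.496 0.494
  outer loop
   vertex 3.2 1.5 4.6
   vertex 1.6 4.0 4.8
   vertex 1.4 2.1 2.6
  endloop
 endfacet
 facet normal 0.265 0.093 0.960
  outer loop
   vertex 3.2 1.5 4.6
   vertex 2.5 3.5 4.6
   vertex 1.6 4.0 4.8
  endloop
 endfacet
 facet normal -0.458 -0.876 0.149
  outer loop
   vertex 3.2 1.5 4.6
   vertex 1.4 2.1 2.6
   vertex 4.2 0.5 1.8
  endloop
 endfacet
 facet normal 0.947 0.140 0.288
  outer loop
   vertex 3.2 1.5 4.6
   vertex 4.2 0.5 1.8
   vertex 3.7 4.3 1.6
  endloop
 endfacet
 facet normal 0.856 0.299 0.422
  outer loop
   vertex 3.2 1.5 4.6
   vertex 3.7 4.3 1.6
   vertex 2.5 3.5 4.6
  endloop
 endfacet
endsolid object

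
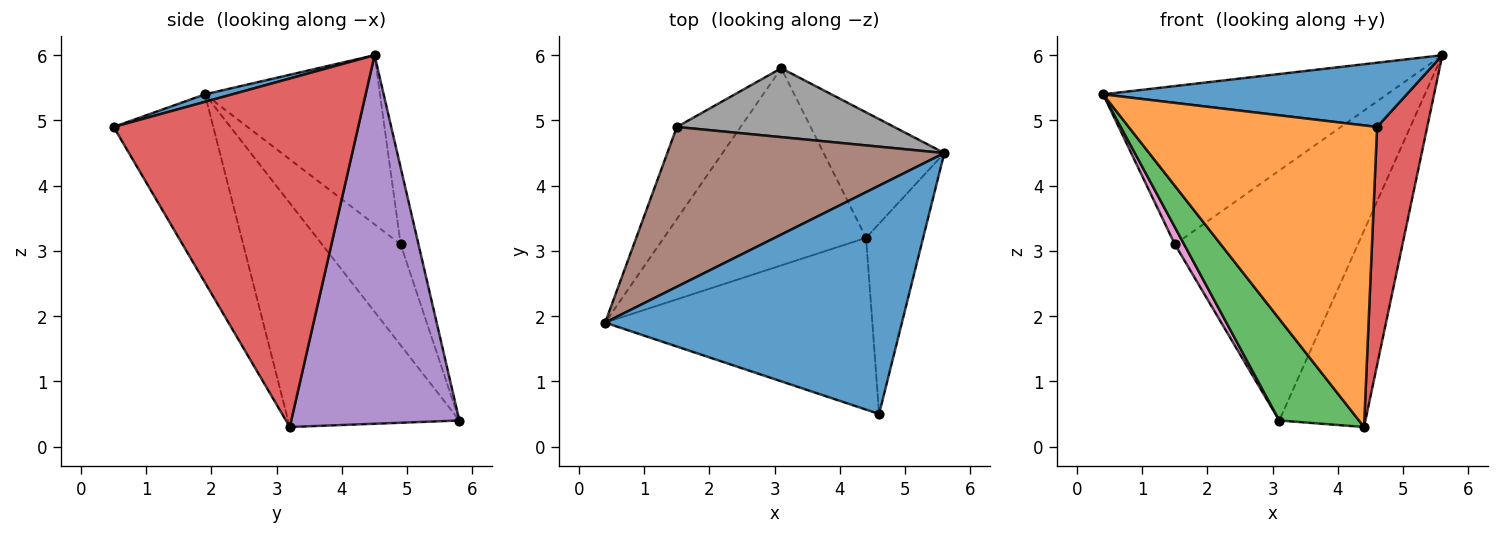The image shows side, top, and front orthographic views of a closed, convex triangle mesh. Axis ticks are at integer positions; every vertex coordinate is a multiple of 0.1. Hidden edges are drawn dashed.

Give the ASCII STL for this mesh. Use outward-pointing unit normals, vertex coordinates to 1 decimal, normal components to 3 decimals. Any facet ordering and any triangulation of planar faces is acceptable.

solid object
 facet normal 0.024 -0.271 0.962
  outer loop
   vertex 4.6 0.5 4.9
   vertex 5.6 4.5 6.0
   vertex 0.4 1.9 5.4
  endloop
 endfacet
 facet normal -0.329 -0.821 -0.467
  outer loop
   vertex 4.4 3.2 0.3
   vertex 4.6 0.5 4.9
   vertex 0.4 1.9 5.4
  endloop
 endfacet
 facet normal -0.702 -0.326 -0.633
  outer loop
   vertex 4.4 3.2 0.3
   vertex 0.4 1.9 5.4
   vertex 3.1 5.8 0.4
  endloop
 endfacet
 facet normal 0.967 -0.198 -0.158
  outer loop
   vertex 4.4 3.2 0.3
   vertex 5.6 4.5 6.0
   vertex 4.6 0.5 4.9
  endloop
 endfacet
 facet normal 0.854 0.438 -0.280
  outer loop
   vertex 4.4 3.2 0.3
   vertex 3.1 5.8 0.4
   vertex 5.6 4.5 6.0
  endloop
 endfacet
 facet normal -0.398 0.646 0.652
  outer loop
   vertex 1.5 4.9 3.1
   vertex 0.4 1.9 5.4
   vertex 5.6 4.5 6.0
  endloop
 endfacet
 facet normal -0.841 -0.099 -0.532
  outer loop
   vertex 1.5 4.9 3.1
   vertex 3.1 5.8 0.4
   vertex 0.4 1.9 5.4
  endloop
 endfacet
 facet normal -0.093 0.960 0.265
  outer loop
   vertex 1.5 4.9 3.1
   vertex 5.6 4.5 6.0
   vertex 3.1 5.8 0.4
  endloop
 endfacet
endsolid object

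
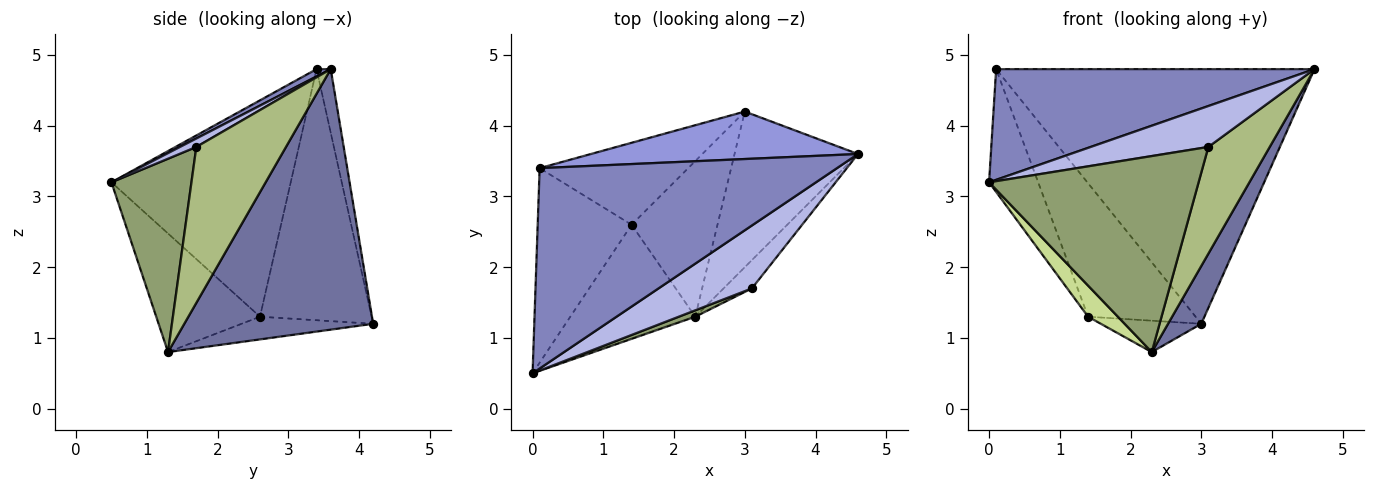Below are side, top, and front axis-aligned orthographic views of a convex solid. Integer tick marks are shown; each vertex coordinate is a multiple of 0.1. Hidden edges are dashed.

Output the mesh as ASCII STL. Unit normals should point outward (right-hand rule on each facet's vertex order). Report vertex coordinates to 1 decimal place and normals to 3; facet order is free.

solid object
 facet normal 0.892 -0.157 -0.423
  outer loop
   vertex 2.3 1.3 0.8
   vertex 3.0 4.2 1.2
   vertex 4.6 3.6 4.8
  endloop
 endfacet
 facet normal 0.021 -0.484 0.875
  outer loop
   vertex 0.1 3.4 4.8
   vertex 0.0 0.5 3.2
   vertex 4.6 3.6 4.8
  endloop
 endfacet
 facet normal -0.044 0.982 0.183
  outer loop
   vertex 0.1 3.4 4.8
   vertex 4.6 3.6 4.8
   vertex 3.0 4.2 1.2
  endloop
 endfacet
 facet normal 0.076 -0.544 0.836
  outer loop
   vertex 3.1 1.7 3.7
   vertex 4.6 3.6 4.8
   vertex 0.0 0.5 3.2
  endloop
 endfacet
 facet normal 0.357 -0.934 0.030
  outer loop
   vertex 3.1 1.7 3.7
   vertex 0.0 0.5 3.2
   vertex 2.3 1.3 0.8
  endloop
 endfacet
 facet normal 0.816 -0.559 -0.148
  outer loop
   vertex 3.1 1.7 3.7
   vertex 2.3 1.3 0.8
   vertex 4.6 3.6 4.8
  endloop
 endfacet
 facet normal -0.675 -0.194 -0.712
  outer loop
   vertex 1.4 2.6 1.3
   vertex 2.3 1.3 0.8
   vertex 0.0 0.5 3.2
  endloop
 endfacet
 facet normal -0.251 0.191 -0.949
  outer loop
   vertex 1.4 2.6 1.3
   vertex 3.0 4.2 1.2
   vertex 2.3 1.3 0.8
  endloop
 endfacet
 facet normal -0.890 0.244 -0.386
  outer loop
   vertex 1.4 2.6 1.3
   vertex 0.0 0.5 3.2
   vertex 0.1 3.4 4.8
  endloop
 endfacet
 facet normal -0.663 0.638 -0.392
  outer loop
   vertex 1.4 2.6 1.3
   vertex 0.1 3.4 4.8
   vertex 3.0 4.2 1.2
  endloop
 endfacet
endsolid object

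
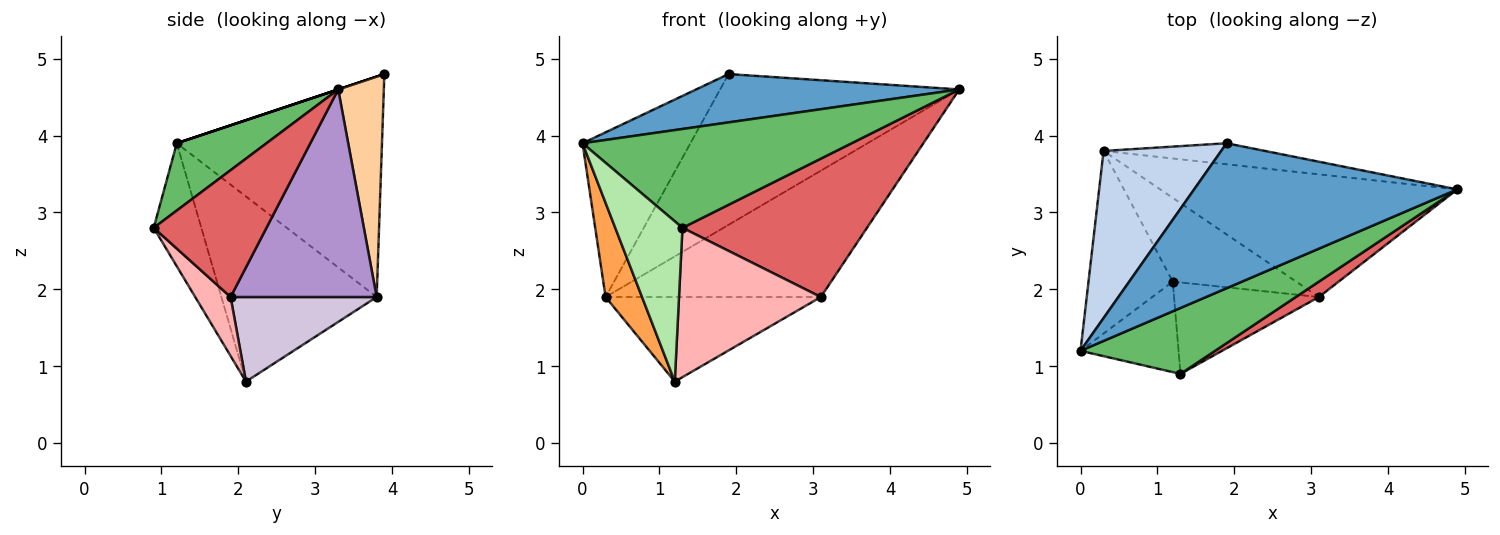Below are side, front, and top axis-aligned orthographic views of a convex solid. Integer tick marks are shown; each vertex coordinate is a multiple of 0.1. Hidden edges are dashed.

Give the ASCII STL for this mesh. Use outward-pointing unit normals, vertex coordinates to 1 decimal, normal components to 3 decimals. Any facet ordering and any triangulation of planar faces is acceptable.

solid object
 facet normal 0.000 -0.316 0.949
  outer loop
   vertex 1.9 3.9 4.8
   vertex 0.0 1.2 3.9
   vertex 4.9 3.3 4.6
  endloop
 endfacet
 facet normal -0.800 0.421 0.427
  outer loop
   vertex 0.3 3.8 1.9
   vertex 0.0 1.2 3.9
   vertex 1.9 3.9 4.8
  endloop
 endfacet
 facet normal -0.890 -0.209 -0.405
  outer loop
   vertex 0.3 3.8 1.9
   vertex 1.2 2.1 0.8
   vertex 0.0 1.2 3.9
  endloop
 endfacet
 facet normal 0.186 0.973 -0.136
  outer loop
   vertex 0.3 3.8 1.9
   vertex 1.9 3.9 4.8
   vertex 4.9 3.3 4.6
  endloop
 endfacet
 facet normal 0.267 -0.802 0.535
  outer loop
   vertex 1.3 0.9 2.8
   vertex 4.9 3.3 4.6
   vertex 0.0 1.2 3.9
  endloop
 endfacet
 facet normal -0.525 -0.741 -0.418
  outer loop
   vertex 1.3 0.9 2.8
   vertex 0.0 1.2 3.9
   vertex 1.2 2.1 0.8
  endloop
 endfacet
 facet normal 0.519 -0.849 0.094
  outer loop
   vertex 3.1 1.9 1.9
   vertex 4.9 3.3 4.6
   vertex 1.3 0.9 2.8
  endloop
 endfacet
 facet normal 0.208 -0.834 -0.511
  outer loop
   vertex 3.1 1.9 1.9
   vertex 1.3 0.9 2.8
   vertex 1.2 2.1 0.8
  endloop
 endfacet
 facet normal 0.438 0.645 -0.626
  outer loop
   vertex 3.1 1.9 1.9
   vertex 0.3 3.8 1.9
   vertex 4.9 3.3 4.6
  endloop
 endfacet
 facet normal 0.434 0.640 -0.634
  outer loop
   vertex 3.1 1.9 1.9
   vertex 1.2 2.1 0.8
   vertex 0.3 3.8 1.9
  endloop
 endfacet
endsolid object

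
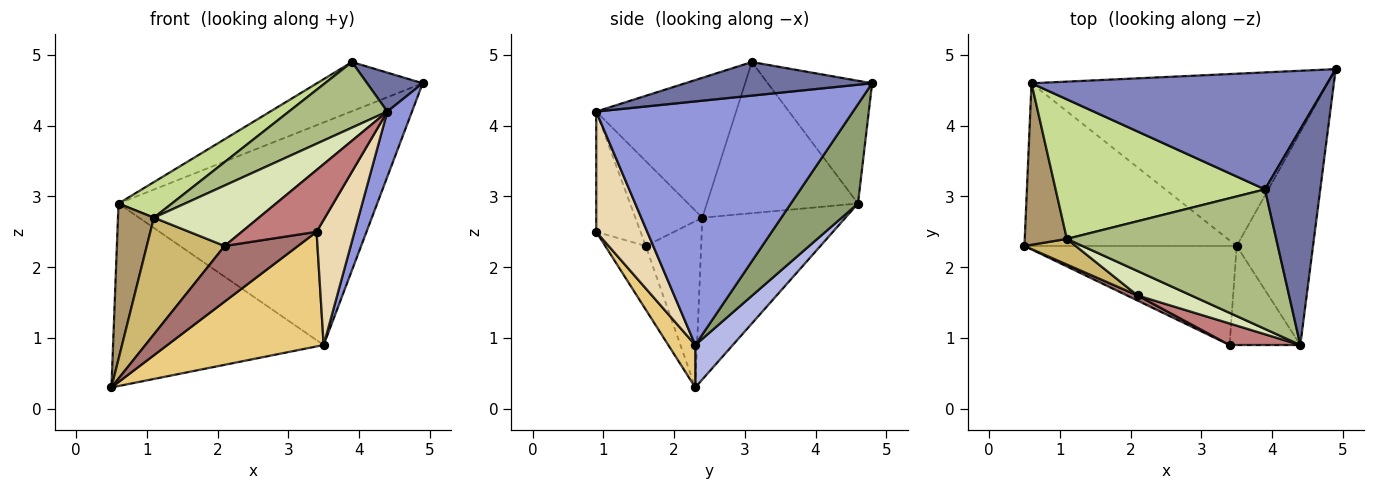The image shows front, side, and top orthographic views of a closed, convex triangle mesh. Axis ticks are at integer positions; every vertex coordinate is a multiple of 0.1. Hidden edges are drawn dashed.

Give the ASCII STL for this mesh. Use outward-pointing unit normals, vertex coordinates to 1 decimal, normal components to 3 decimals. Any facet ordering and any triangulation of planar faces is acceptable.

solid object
 facet normal 0.513 -0.152 0.845
  outer loop
   vertex 3.9 3.1 4.9
   vertex 4.4 0.9 4.2
   vertex 4.9 4.8 4.6
  endloop
 endfacet
 facet normal -0.357 0.362 0.861
  outer loop
   vertex 0.6 4.6 2.9
   vertex 3.9 3.1 4.9
   vertex 4.9 4.8 4.6
  endloop
 endfacet
 facet normal 0.950 -0.091 -0.298
  outer loop
   vertex 3.5 2.3 0.9
   vertex 4.9 4.8 4.6
   vertex 4.4 0.9 4.2
  endloop
 endfacet
 facet normal 0.132 0.740 -0.660
  outer loop
   vertex 3.5 2.3 0.9
   vertex 0.5 2.3 0.3
   vertex 0.6 4.6 2.9
  endloop
 endfacet
 facet normal 0.201 0.775 -0.600
  outer loop
   vertex 3.5 2.3 0.9
   vertex 0.6 4.6 2.9
   vertex 4.9 4.8 4.6
  endloop
 endfacet
 facet normal -0.517 -0.364 0.774
  outer loop
   vertex 1.1 2.4 2.7
   vertex 4.4 0.9 4.2
   vertex 3.9 3.1 4.9
  endloop
 endfacet
 facet normal -0.573 -0.202 0.794
  outer loop
   vertex 1.1 2.4 2.7
   vertex 3.9 3.1 4.9
   vertex 0.6 4.6 2.9
  endloop
 endfacet
 facet normal -0.509 -0.798 0.323
  outer loop
   vertex 1.1 2.4 2.7
   vertex 2.1 1.6 2.3
   vertex 4.4 0.9 4.2
  endloop
 endfacet
 facet normal -0.940 -0.236 0.245
  outer loop
   vertex 1.1 2.4 2.7
   vertex 0.6 4.6 2.9
   vertex 0.5 2.3 0.3
  endloop
 endfacet
 facet normal -0.571 -0.802 0.176
  outer loop
   vertex 1.1 2.4 2.7
   vertex 0.5 2.3 0.3
   vertex 2.1 1.6 2.3
  endloop
 endfacet
 facet normal 0.130 -0.750 -0.648
  outer loop
   vertex 3.4 0.9 2.5
   vertex 0.5 2.3 0.3
   vertex 3.5 2.3 0.9
  endloop
 endfacet
 facet normal 0.726 -0.540 -0.427
  outer loop
   vertex 3.4 0.9 2.5
   vertex 3.5 2.3 0.9
   vertex 4.4 0.9 4.2
  endloop
 endfacet
 facet normal -0.482 -0.872 0.080
  outer loop
   vertex 3.4 0.9 2.5
   vertex 2.1 1.6 2.3
   vertex 0.5 2.3 0.3
  endloop
 endfacet
 facet normal -0.488 -0.824 0.287
  outer loop
   vertex 3.4 0.9 2.5
   vertex 4.4 0.9 4.2
   vertex 2.1 1.6 2.3
  endloop
 endfacet
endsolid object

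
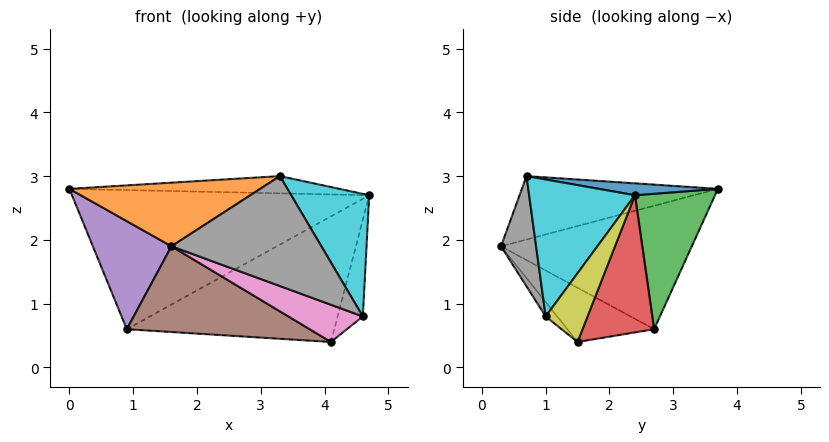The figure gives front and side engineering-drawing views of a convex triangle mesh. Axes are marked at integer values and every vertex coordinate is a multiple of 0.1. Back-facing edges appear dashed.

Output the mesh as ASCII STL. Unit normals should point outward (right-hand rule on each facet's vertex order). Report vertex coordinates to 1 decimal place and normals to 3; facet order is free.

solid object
 facet normal 0.057 0.128 0.990
  outer loop
   vertex 3.3 0.7 3.0
   vertex 4.7 2.4 2.7
   vertex 0.0 3.7 2.8
  endloop
 endfacet
 facet normal -0.424 -0.413 0.806
  outer loop
   vertex 3.3 0.7 3.0
   vertex 0.0 3.7 2.8
   vertex 1.6 0.3 1.9
  endloop
 endfacet
 facet normal 0.247 0.916 -0.316
  outer loop
   vertex 0.9 2.7 0.6
   vertex 0.0 3.7 2.8
   vertex 4.7 2.4 2.7
  endloop
 endfacet
 facet normal 0.297 0.860 -0.414
  outer loop
   vertex 0.9 2.7 0.6
   vertex 4.7 2.4 2.7
   vertex 4.1 1.5 0.4
  endloop
 endfacet
 facet normal -0.906 -0.373 -0.201
  outer loop
   vertex 0.9 2.7 0.6
   vertex 1.6 0.3 1.9
   vertex 0.0 3.7 2.8
  endloop
 endfacet
 facet normal -0.245 -0.516 -0.821
  outer loop
   vertex 0.9 2.7 0.6
   vertex 4.1 1.5 0.4
   vertex 1.6 0.3 1.9
  endloop
 endfacet
 facet normal -0.105 -0.683 -0.722
  outer loop
   vertex 4.6 1.0 0.8
   vertex 1.6 0.3 1.9
   vertex 4.1 1.5 0.4
  endloop
 endfacet
 facet normal 0.228 -0.974 0.002
  outer loop
   vertex 4.6 1.0 0.8
   vertex 3.3 0.7 3.0
   vertex 1.6 0.3 1.9
  endloop
 endfacet
 facet normal 0.788 0.475 -0.391
  outer loop
   vertex 4.6 1.0 0.8
   vertex 4.1 1.5 0.4
   vertex 4.7 2.4 2.7
  endloop
 endfacet
 facet normal 0.749 -0.552 0.367
  outer loop
   vertex 4.6 1.0 0.8
   vertex 4.7 2.4 2.7
   vertex 3.3 0.7 3.0
  endloop
 endfacet
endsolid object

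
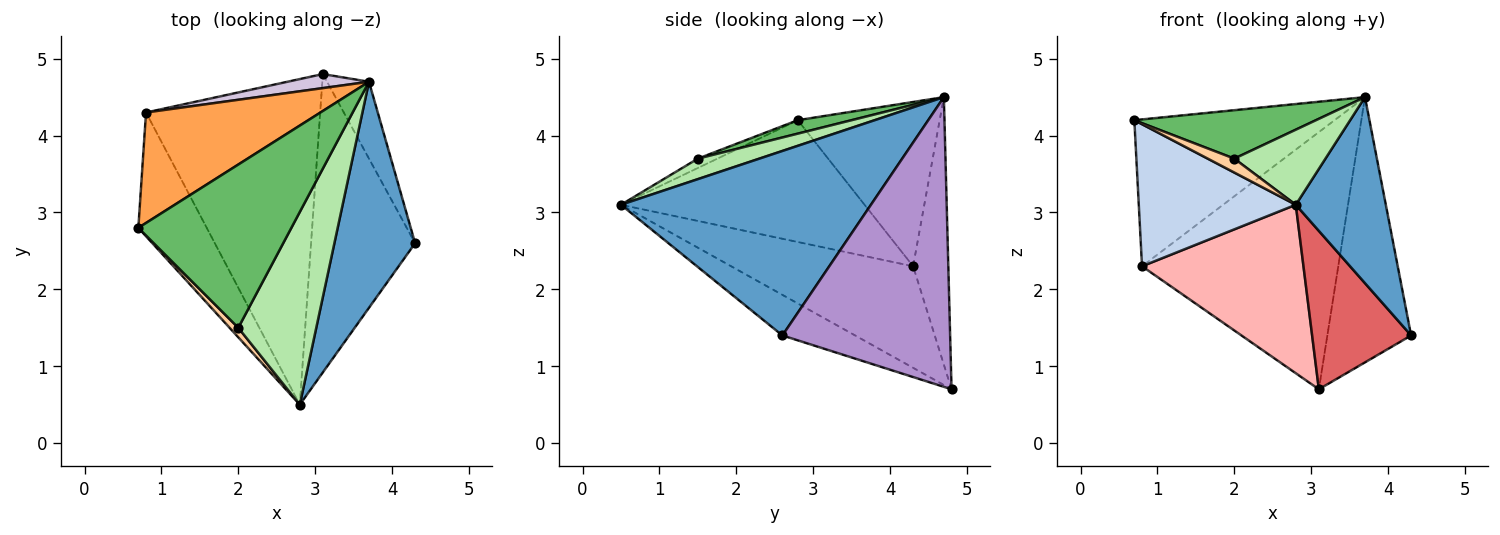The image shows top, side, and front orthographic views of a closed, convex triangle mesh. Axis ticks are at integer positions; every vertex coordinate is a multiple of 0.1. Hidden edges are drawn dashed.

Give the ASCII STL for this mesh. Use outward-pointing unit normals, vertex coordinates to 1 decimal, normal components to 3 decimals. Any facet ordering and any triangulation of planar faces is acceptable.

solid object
 facet normal 0.870 -0.313 0.381
  outer loop
   vertex 3.7 4.7 4.5
   vertex 2.8 0.5 3.1
   vertex 4.3 2.6 1.4
  endloop
 endfacet
 facet normal -0.760 -0.490 -0.427
  outer loop
   vertex 0.8 4.3 2.3
   vertex 2.8 0.5 3.1
   vertex 0.7 2.8 4.2
  endloop
 endfacet
 facet normal -0.493 0.695 0.523
  outer loop
   vertex 0.8 4.3 2.3
   vertex 0.7 2.8 4.2
   vertex 3.7 4.7 4.5
  endloop
 endfacet
 facet normal -0.520 -0.705 0.482
  outer loop
   vertex 2.0 1.5 3.7
   vertex 0.7 2.8 4.2
   vertex 2.8 0.5 3.1
  endloop
 endfacet
 facet normal 0.084 -0.283 0.955
  outer loop
   vertex 2.0 1.5 3.7
   vertex 3.7 4.7 4.5
   vertex 0.7 2.8 4.2
  endloop
 endfacet
 facet normal 0.238 -0.353 0.905
  outer loop
   vertex 2.0 1.5 3.7
   vertex 2.8 0.5 3.1
   vertex 3.7 4.7 4.5
  endloop
 endfacet
 facet normal -0.326 -0.443 -0.835
  outer loop
   vertex 3.1 4.8 0.7
   vertex 4.3 2.6 1.4
   vertex 2.8 0.5 3.1
  endloop
 endfacet
 facet normal -0.460 -0.408 -0.789
  outer loop
   vertex 3.1 4.8 0.7
   vertex 2.8 0.5 3.1
   vertex 0.8 4.3 2.3
  endloop
 endfacet
 facet normal 0.887 0.443 -0.128
  outer loop
   vertex 3.1 4.8 0.7
   vertex 3.7 4.7 4.5
   vertex 4.3 2.6 1.4
  endloop
 endfacet
 facet normal -0.176 0.983 0.054
  outer loop
   vertex 3.1 4.8 0.7
   vertex 0.8 4.3 2.3
   vertex 3.7 4.7 4.5
  endloop
 endfacet
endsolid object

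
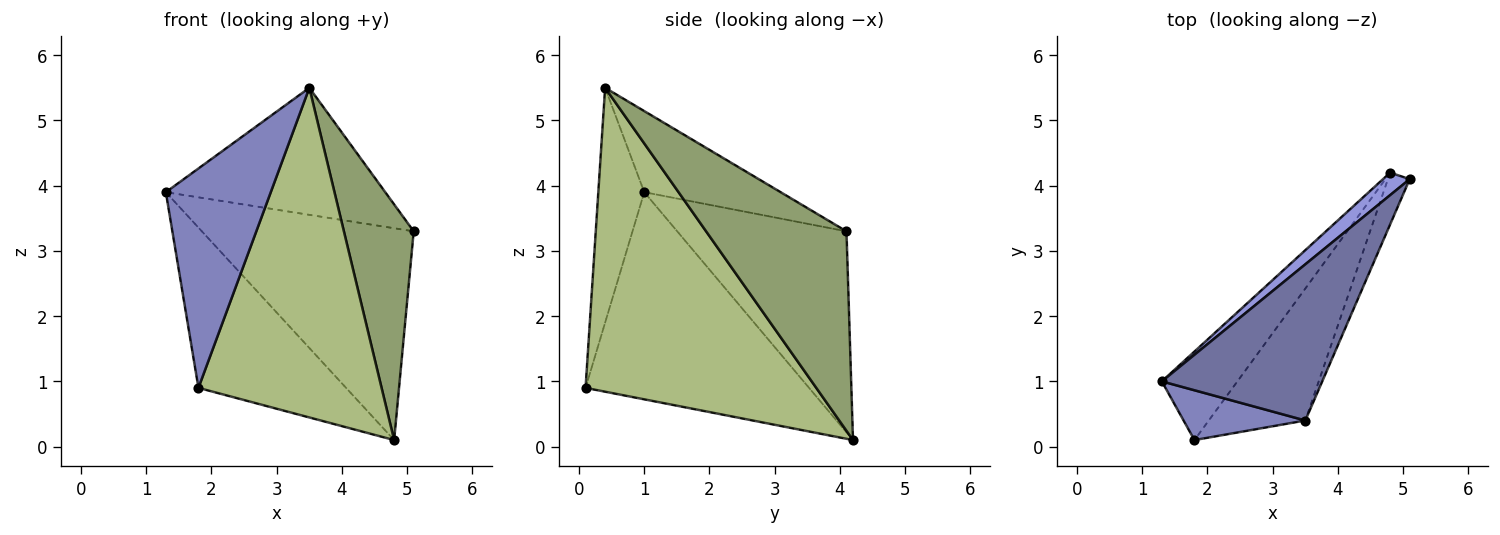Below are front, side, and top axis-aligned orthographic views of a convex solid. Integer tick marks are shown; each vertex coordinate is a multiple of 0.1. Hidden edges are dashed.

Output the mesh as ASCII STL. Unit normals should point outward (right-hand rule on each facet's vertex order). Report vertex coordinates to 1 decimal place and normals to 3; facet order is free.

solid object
 facet normal -0.365 0.587 0.722
  outer loop
   vertex 3.5 0.4 5.5
   vertex 5.1 4.1 3.3
   vertex 1.3 1.0 3.9
  endloop
 endfacet
 facet normal -0.393 -0.897 0.204
  outer loop
   vertex 1.8 0.1 0.9
   vertex 3.5 0.4 5.5
   vertex 1.3 1.0 3.9
  endloop
 endfacet
 facet normal -0.622 0.779 0.083
  outer loop
   vertex 4.8 4.2 0.1
   vertex 1.3 1.0 3.9
   vertex 5.1 4.1 3.3
  endloop
 endfacet
 facet normal -0.798 0.527 -0.291
  outer loop
   vertex 4.8 4.2 0.1
   vertex 1.8 0.1 0.9
   vertex 1.3 1.0 3.9
  endloop
 endfacet
 facet normal 0.891 -0.443 -0.097
  outer loop
   vertex 4.8 4.2 0.1
   vertex 5.1 4.1 3.3
   vertex 3.5 0.4 5.5
  endloop
 endfacet
 facet normal 0.760 -0.603 -0.242
  outer loop
   vertex 4.8 4.2 0.1
   vertex 3.5 0.4 5.5
   vertex 1.8 0.1 0.9
  endloop
 endfacet
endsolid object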